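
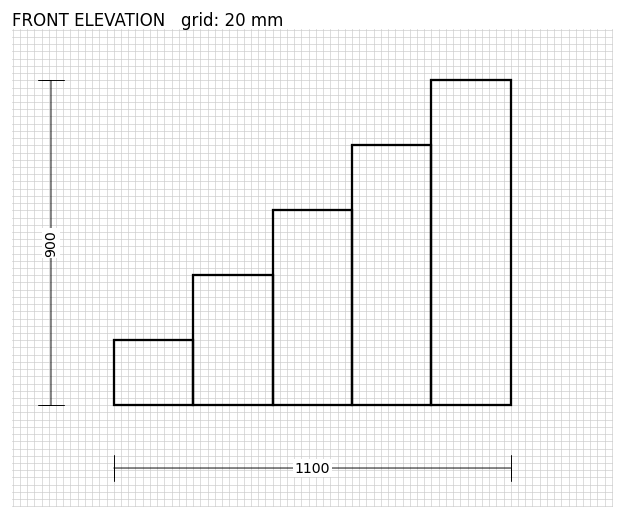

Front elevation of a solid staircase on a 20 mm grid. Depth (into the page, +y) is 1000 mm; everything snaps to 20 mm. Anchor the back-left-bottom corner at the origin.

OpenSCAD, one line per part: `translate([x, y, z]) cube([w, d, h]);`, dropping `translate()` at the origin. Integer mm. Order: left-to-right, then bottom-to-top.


cube([220, 1000, 180]);
translate([220, 0, 0]) cube([220, 1000, 360]);
translate([440, 0, 0]) cube([220, 1000, 540]);
translate([660, 0, 0]) cube([220, 1000, 720]);
translate([880, 0, 0]) cube([220, 1000, 900]);


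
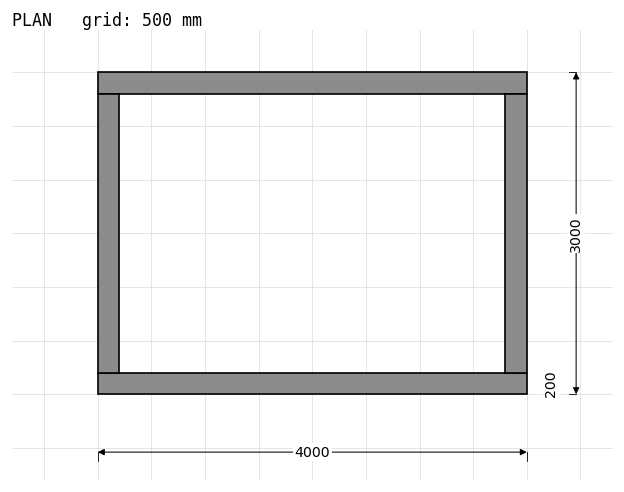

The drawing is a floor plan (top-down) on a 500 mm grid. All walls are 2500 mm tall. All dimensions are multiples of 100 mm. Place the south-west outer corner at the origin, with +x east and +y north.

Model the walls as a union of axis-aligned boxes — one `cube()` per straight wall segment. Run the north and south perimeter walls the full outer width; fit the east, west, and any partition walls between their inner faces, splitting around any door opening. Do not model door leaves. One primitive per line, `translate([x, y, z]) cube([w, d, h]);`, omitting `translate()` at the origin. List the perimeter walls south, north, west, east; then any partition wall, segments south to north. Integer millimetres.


cube([4000, 200, 2500]);
translate([0, 2800, 0]) cube([4000, 200, 2500]);
translate([0, 200, 0]) cube([200, 2600, 2500]);
translate([3800, 200, 0]) cube([200, 2600, 2500]);


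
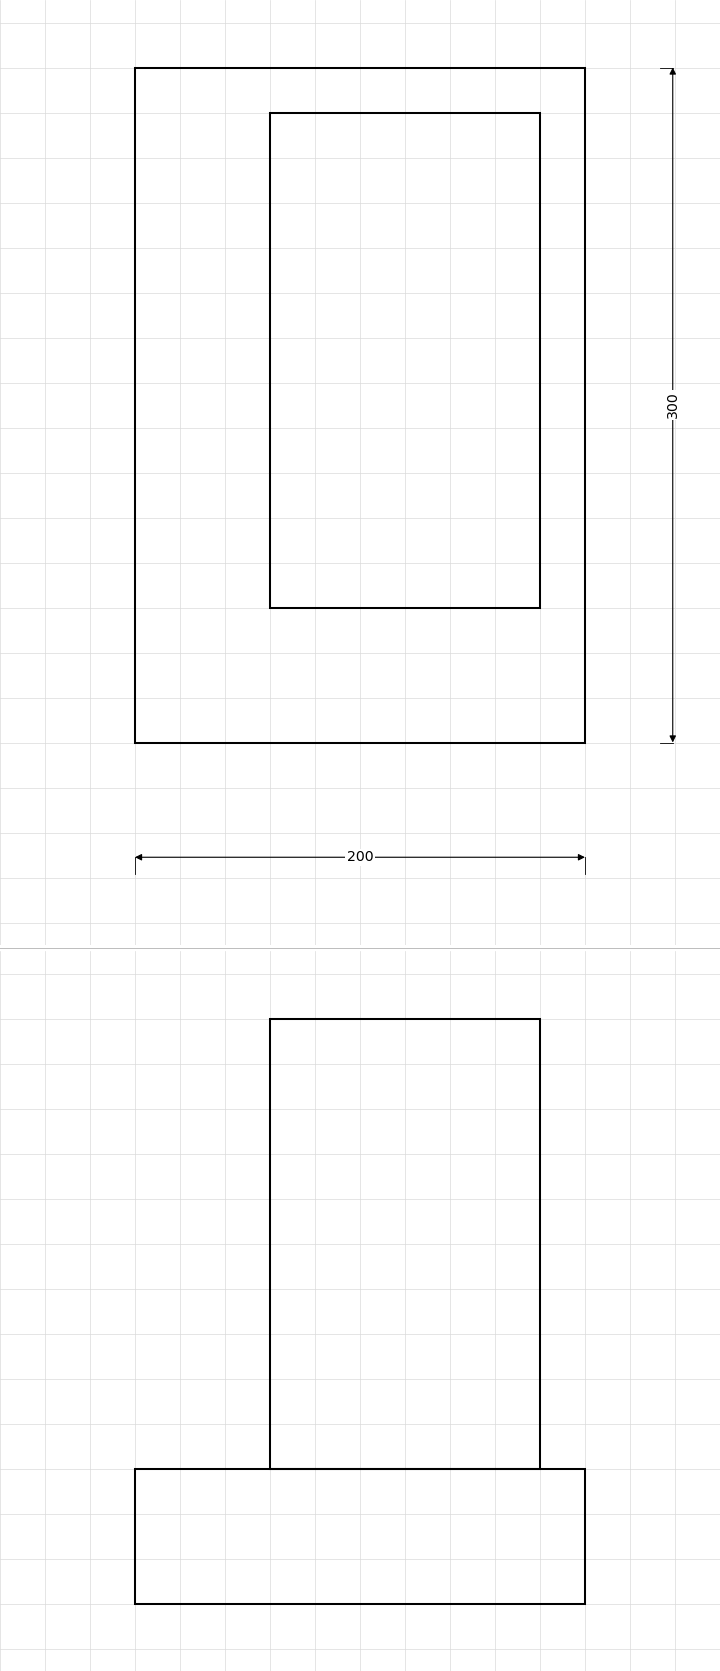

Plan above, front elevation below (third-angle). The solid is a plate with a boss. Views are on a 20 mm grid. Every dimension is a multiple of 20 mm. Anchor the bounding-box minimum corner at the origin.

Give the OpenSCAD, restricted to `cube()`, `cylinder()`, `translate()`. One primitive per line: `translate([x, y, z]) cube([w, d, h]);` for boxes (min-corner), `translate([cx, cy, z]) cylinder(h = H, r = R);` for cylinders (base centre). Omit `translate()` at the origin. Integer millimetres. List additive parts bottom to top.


cube([200, 300, 60]);
translate([60, 60, 60]) cube([120, 220, 200]);


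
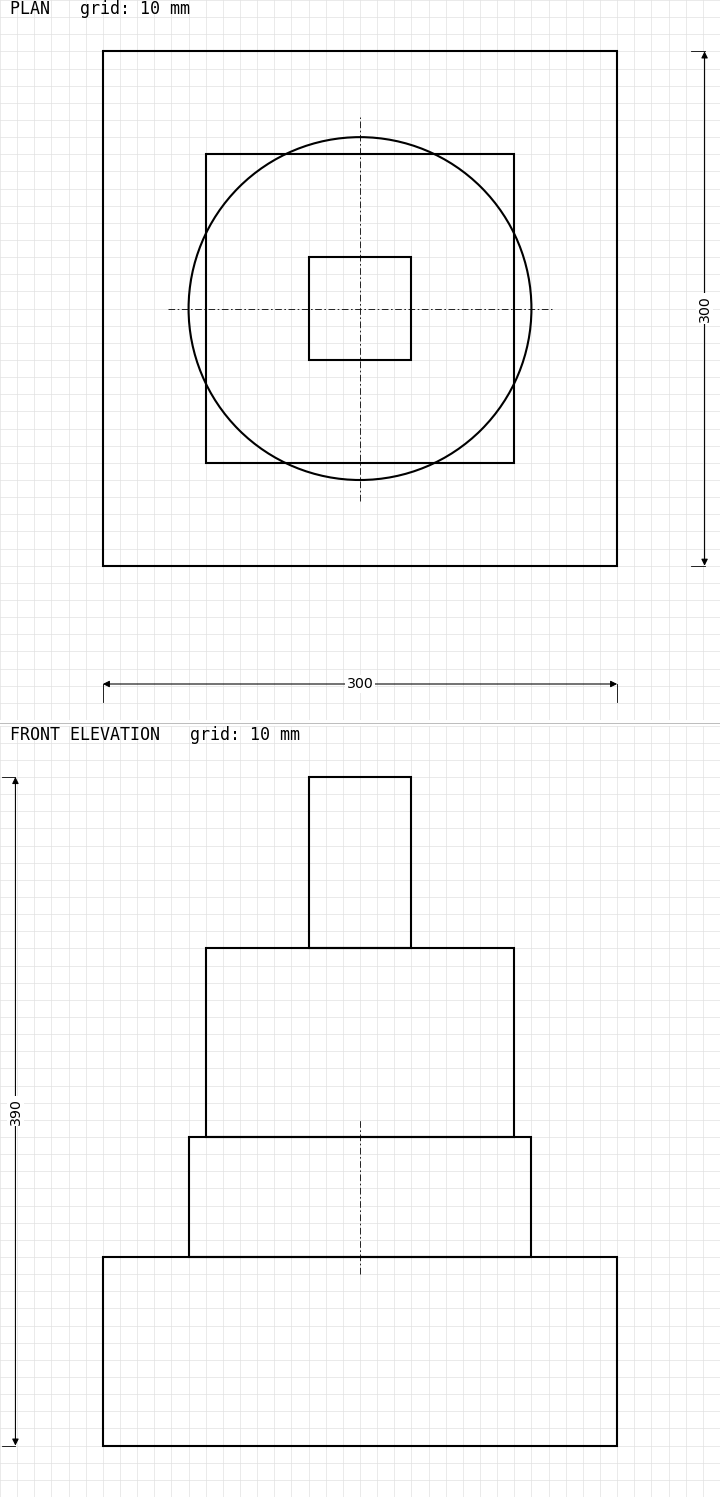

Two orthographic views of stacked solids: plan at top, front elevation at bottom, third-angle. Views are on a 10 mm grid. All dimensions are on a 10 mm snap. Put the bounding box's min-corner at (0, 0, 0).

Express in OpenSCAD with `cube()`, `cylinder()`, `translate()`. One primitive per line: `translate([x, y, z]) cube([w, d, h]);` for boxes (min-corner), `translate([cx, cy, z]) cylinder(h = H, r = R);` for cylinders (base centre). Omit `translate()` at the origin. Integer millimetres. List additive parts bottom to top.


cube([300, 300, 110]);
translate([150, 150, 110]) cylinder(h = 70, r = 100);
translate([60, 60, 180]) cube([180, 180, 110]);
translate([120, 120, 290]) cube([60, 60, 100]);


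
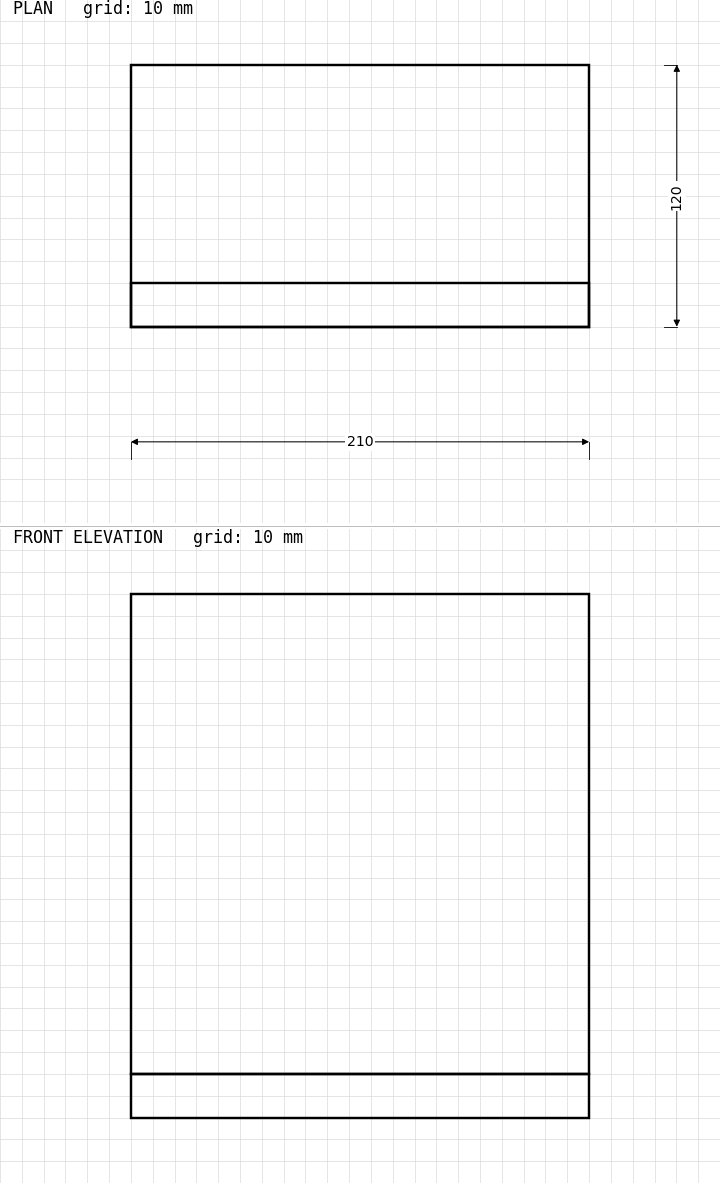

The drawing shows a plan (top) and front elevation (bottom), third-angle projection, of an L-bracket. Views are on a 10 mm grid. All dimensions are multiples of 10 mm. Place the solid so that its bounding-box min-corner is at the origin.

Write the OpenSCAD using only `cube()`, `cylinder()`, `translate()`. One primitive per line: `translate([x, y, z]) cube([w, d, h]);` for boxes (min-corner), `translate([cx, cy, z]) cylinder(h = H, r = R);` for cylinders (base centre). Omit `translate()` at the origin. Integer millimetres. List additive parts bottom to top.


cube([210, 120, 20]);
translate([0, 0, 20]) cube([210, 20, 220]);


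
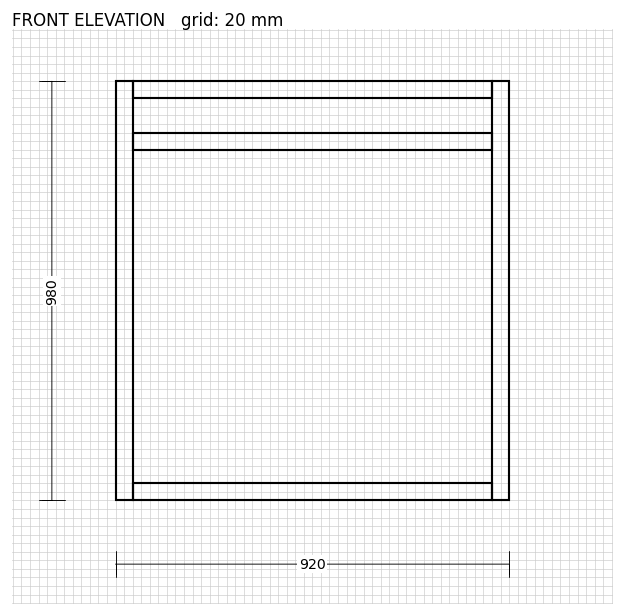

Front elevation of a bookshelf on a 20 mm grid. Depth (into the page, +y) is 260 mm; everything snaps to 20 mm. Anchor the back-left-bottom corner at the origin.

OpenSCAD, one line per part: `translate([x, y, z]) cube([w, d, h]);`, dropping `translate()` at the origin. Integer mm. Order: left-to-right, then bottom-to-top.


cube([40, 260, 980]);
translate([40, 0, 0]) cube([840, 260, 40]);
translate([40, 0, 820]) cube([840, 260, 40]);
translate([40, 0, 940]) cube([840, 260, 40]);
translate([880, 0, 0]) cube([40, 260, 980]);


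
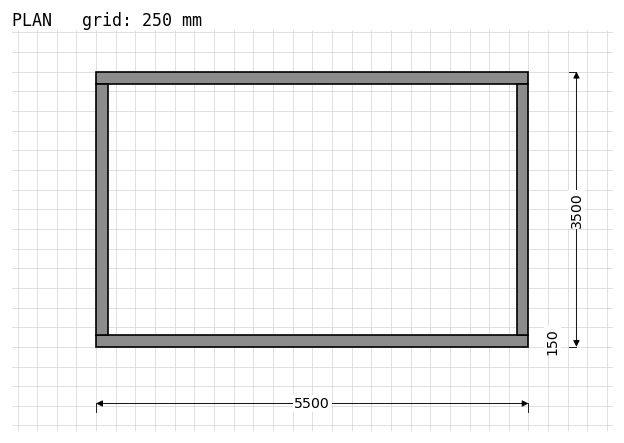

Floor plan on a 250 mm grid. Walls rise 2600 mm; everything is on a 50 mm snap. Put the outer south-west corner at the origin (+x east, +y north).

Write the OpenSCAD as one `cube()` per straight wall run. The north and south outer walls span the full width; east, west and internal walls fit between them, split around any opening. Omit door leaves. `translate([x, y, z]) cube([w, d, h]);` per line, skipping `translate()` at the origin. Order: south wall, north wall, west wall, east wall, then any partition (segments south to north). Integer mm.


cube([5500, 150, 2600]);
translate([0, 3350, 0]) cube([5500, 150, 2600]);
translate([0, 150, 0]) cube([150, 3200, 2600]);
translate([5350, 150, 0]) cube([150, 3200, 2600]);


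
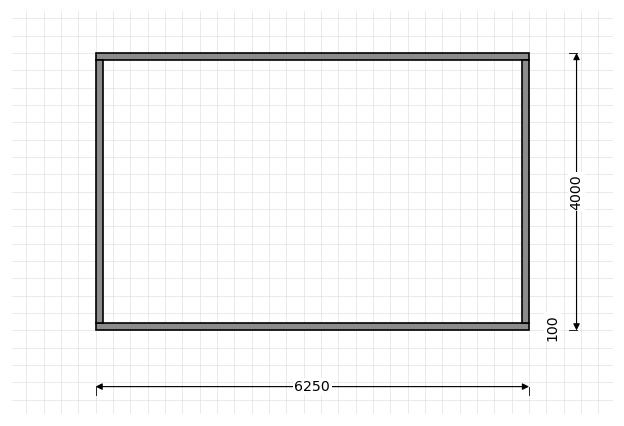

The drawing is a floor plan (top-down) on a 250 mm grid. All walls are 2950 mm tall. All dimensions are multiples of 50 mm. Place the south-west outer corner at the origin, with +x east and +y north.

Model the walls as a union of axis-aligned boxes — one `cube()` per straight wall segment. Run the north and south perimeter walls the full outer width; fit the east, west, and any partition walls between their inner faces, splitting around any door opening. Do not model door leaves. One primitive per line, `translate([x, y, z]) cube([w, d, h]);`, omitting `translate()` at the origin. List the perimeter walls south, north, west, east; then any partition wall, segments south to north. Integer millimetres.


cube([6250, 100, 2950]);
translate([0, 3900, 0]) cube([6250, 100, 2950]);
translate([0, 100, 0]) cube([100, 3800, 2950]);
translate([6150, 100, 0]) cube([100, 3800, 2950]);


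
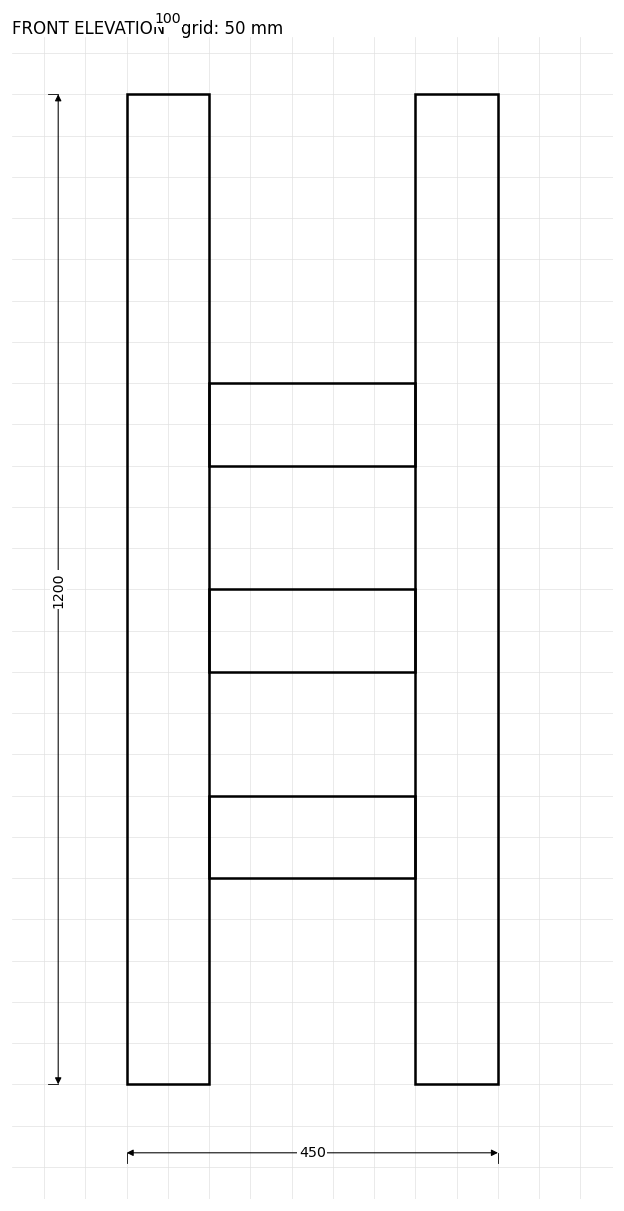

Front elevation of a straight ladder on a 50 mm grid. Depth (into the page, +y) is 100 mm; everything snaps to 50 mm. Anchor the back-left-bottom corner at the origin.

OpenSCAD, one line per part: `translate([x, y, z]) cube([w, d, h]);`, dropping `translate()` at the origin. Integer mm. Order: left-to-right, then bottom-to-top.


cube([100, 100, 1200]);
translate([100, 0, 250]) cube([250, 100, 100]);
translate([100, 0, 500]) cube([250, 100, 100]);
translate([100, 0, 750]) cube([250, 100, 100]);
translate([350, 0, 0]) cube([100, 100, 1200]);


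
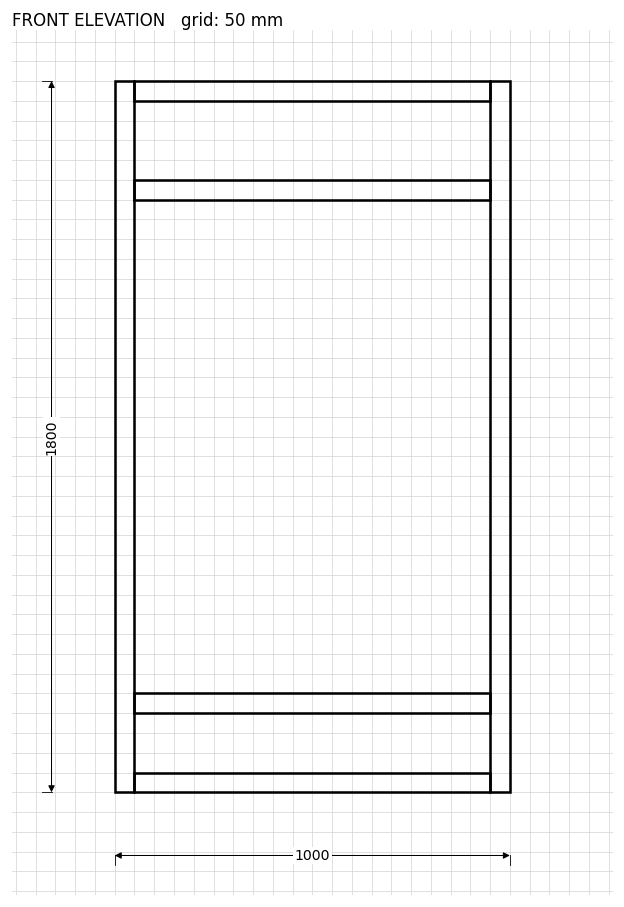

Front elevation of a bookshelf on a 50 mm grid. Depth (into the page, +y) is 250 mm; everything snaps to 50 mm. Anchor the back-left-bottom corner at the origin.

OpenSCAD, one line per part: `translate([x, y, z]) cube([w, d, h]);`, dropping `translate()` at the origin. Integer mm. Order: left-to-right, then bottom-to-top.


cube([50, 250, 1800]);
translate([50, 0, 0]) cube([900, 250, 50]);
translate([50, 0, 200]) cube([900, 250, 50]);
translate([50, 0, 1500]) cube([900, 250, 50]);
translate([50, 0, 1750]) cube([900, 250, 50]);
translate([950, 0, 0]) cube([50, 250, 1800]);


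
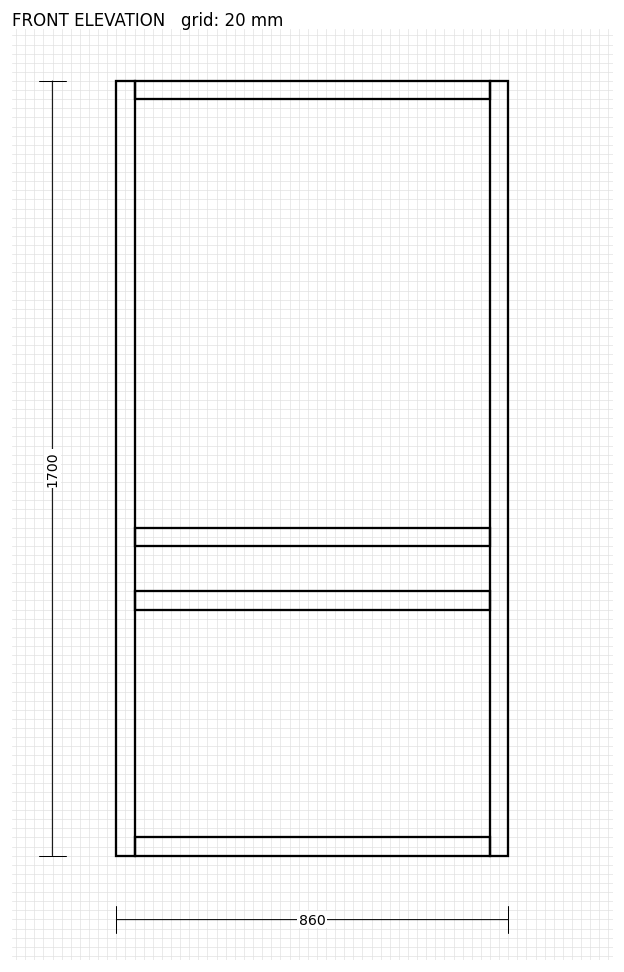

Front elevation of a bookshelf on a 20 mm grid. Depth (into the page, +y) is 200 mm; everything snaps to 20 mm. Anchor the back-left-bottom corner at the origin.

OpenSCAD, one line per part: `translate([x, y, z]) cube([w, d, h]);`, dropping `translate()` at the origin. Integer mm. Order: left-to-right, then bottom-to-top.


cube([40, 200, 1700]);
translate([40, 0, 0]) cube([780, 200, 40]);
translate([40, 0, 540]) cube([780, 200, 40]);
translate([40, 0, 680]) cube([780, 200, 40]);
translate([40, 0, 1660]) cube([780, 200, 40]);
translate([820, 0, 0]) cube([40, 200, 1700]);


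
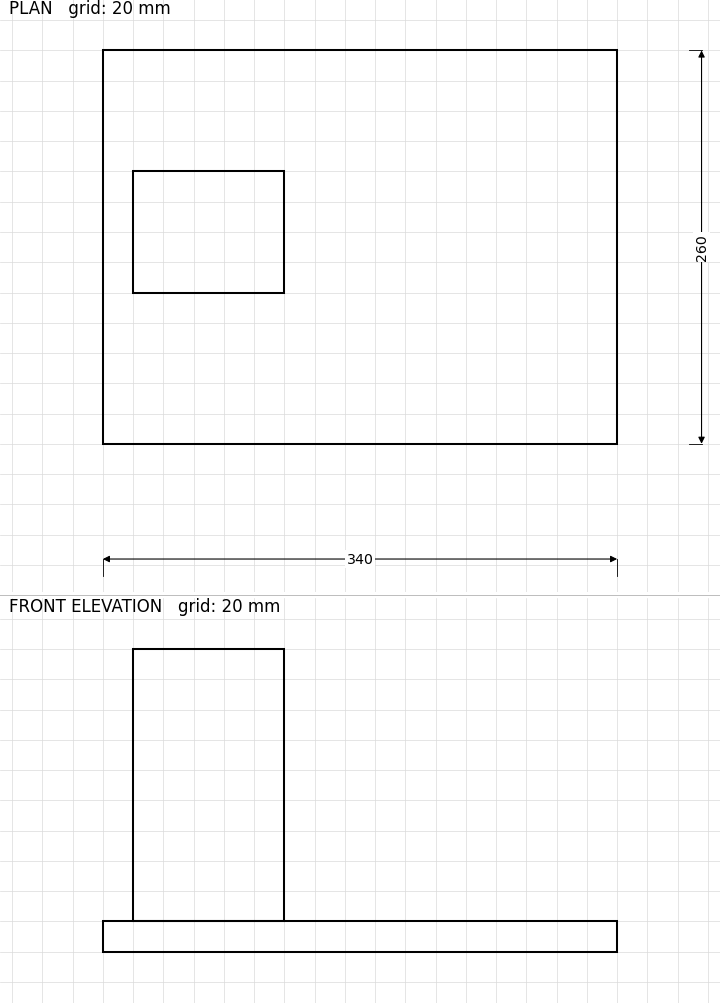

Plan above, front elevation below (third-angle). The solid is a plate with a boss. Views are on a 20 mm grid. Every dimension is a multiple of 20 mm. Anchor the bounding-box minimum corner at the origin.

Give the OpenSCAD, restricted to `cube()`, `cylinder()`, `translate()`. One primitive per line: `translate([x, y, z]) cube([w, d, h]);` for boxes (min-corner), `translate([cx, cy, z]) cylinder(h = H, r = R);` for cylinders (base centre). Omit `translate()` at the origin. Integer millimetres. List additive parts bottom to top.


cube([340, 260, 20]);
translate([20, 100, 20]) cube([100, 80, 180]);


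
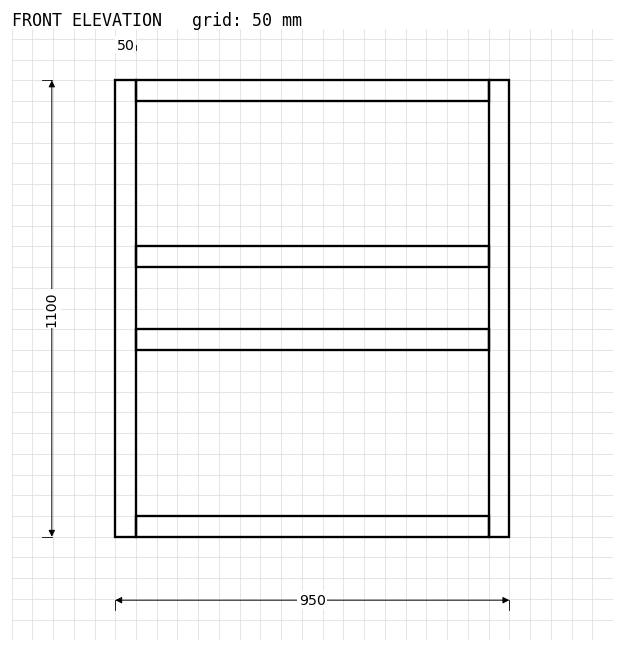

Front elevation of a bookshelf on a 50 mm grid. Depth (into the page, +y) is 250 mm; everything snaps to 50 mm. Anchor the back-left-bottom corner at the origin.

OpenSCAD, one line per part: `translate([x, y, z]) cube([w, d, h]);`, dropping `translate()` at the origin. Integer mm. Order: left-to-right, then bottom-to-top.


cube([50, 250, 1100]);
translate([50, 0, 0]) cube([850, 250, 50]);
translate([50, 0, 450]) cube([850, 250, 50]);
translate([50, 0, 650]) cube([850, 250, 50]);
translate([50, 0, 1050]) cube([850, 250, 50]);
translate([900, 0, 0]) cube([50, 250, 1100]);


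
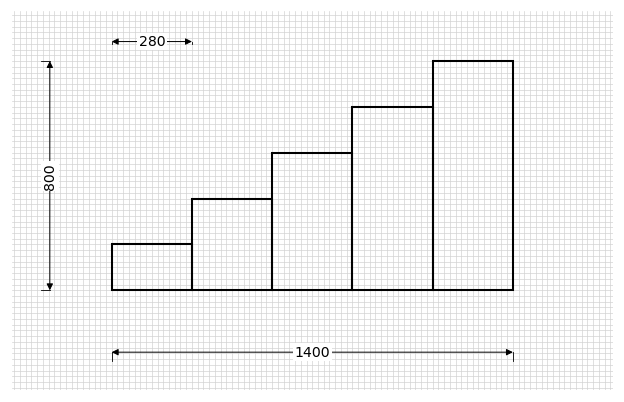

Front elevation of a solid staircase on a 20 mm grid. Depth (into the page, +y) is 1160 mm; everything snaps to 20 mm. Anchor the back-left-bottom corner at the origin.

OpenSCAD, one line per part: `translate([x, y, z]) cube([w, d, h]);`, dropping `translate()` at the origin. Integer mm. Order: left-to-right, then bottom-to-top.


cube([280, 1160, 160]);
translate([280, 0, 0]) cube([280, 1160, 320]);
translate([560, 0, 0]) cube([280, 1160, 480]);
translate([840, 0, 0]) cube([280, 1160, 640]);
translate([1120, 0, 0]) cube([280, 1160, 800]);


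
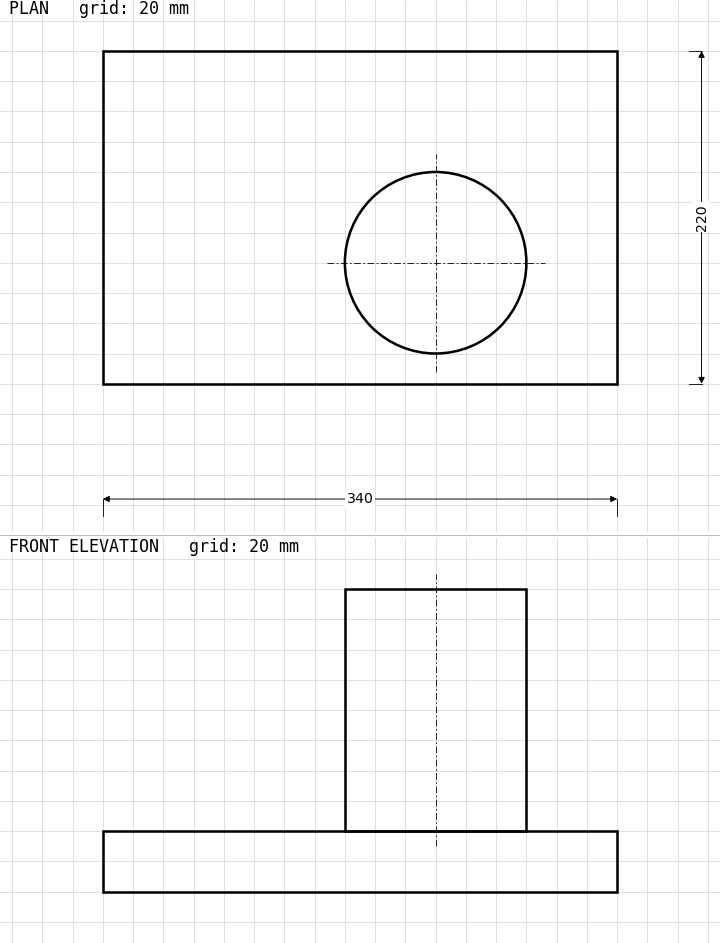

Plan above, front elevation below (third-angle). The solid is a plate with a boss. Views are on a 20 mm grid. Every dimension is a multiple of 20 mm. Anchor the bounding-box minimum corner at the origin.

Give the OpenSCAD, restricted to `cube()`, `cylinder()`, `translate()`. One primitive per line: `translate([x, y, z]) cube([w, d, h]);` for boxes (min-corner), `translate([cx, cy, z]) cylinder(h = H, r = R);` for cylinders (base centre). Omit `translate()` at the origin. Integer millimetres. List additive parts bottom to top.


cube([340, 220, 40]);
translate([220, 80, 40]) cylinder(h = 160, r = 60);


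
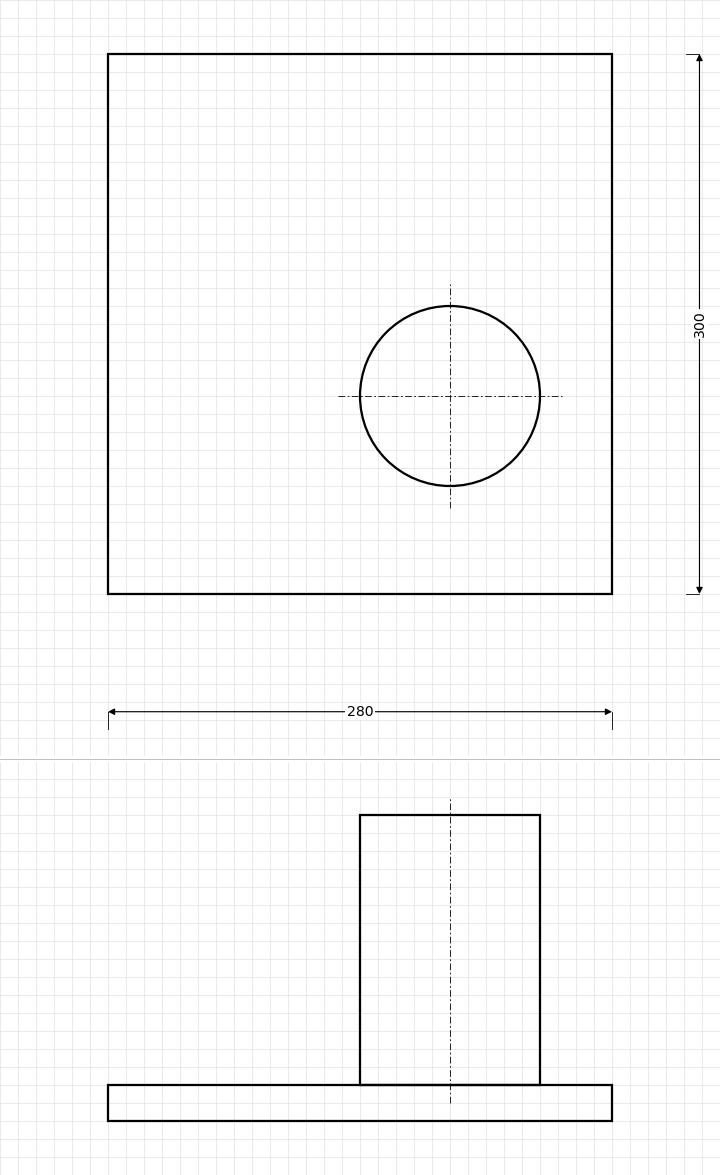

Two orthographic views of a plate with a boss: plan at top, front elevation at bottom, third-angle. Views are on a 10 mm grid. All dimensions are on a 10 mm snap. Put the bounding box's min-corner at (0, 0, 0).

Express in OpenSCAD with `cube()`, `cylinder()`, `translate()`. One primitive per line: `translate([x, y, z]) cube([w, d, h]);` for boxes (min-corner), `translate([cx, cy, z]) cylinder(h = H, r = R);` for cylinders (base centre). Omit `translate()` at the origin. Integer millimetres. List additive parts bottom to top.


cube([280, 300, 20]);
translate([190, 110, 20]) cylinder(h = 150, r = 50);


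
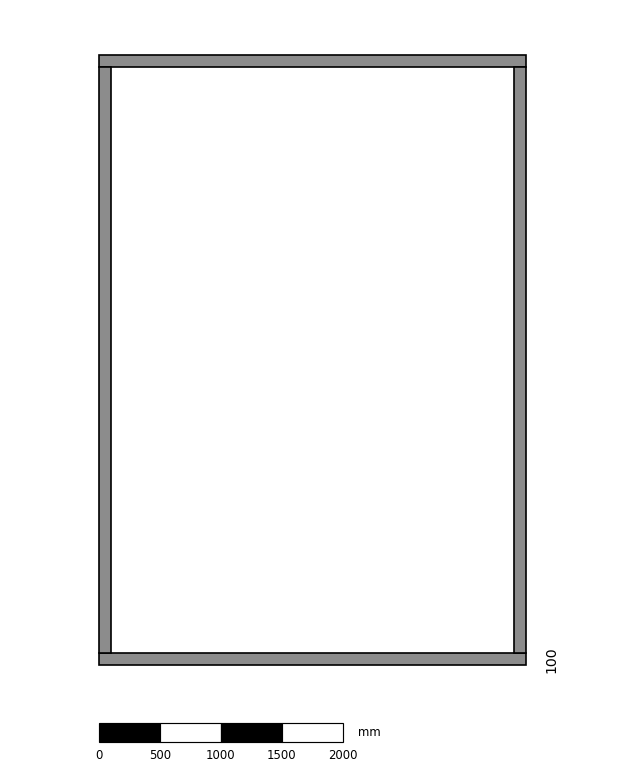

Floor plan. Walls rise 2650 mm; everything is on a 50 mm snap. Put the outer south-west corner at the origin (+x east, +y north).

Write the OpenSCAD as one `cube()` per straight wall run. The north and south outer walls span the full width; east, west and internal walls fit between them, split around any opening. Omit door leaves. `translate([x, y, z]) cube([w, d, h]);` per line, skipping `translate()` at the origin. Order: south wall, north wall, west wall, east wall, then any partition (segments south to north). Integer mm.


cube([3500, 100, 2650]);
translate([0, 4900, 0]) cube([3500, 100, 2650]);
translate([0, 100, 0]) cube([100, 4800, 2650]);
translate([3400, 100, 0]) cube([100, 4800, 2650]);


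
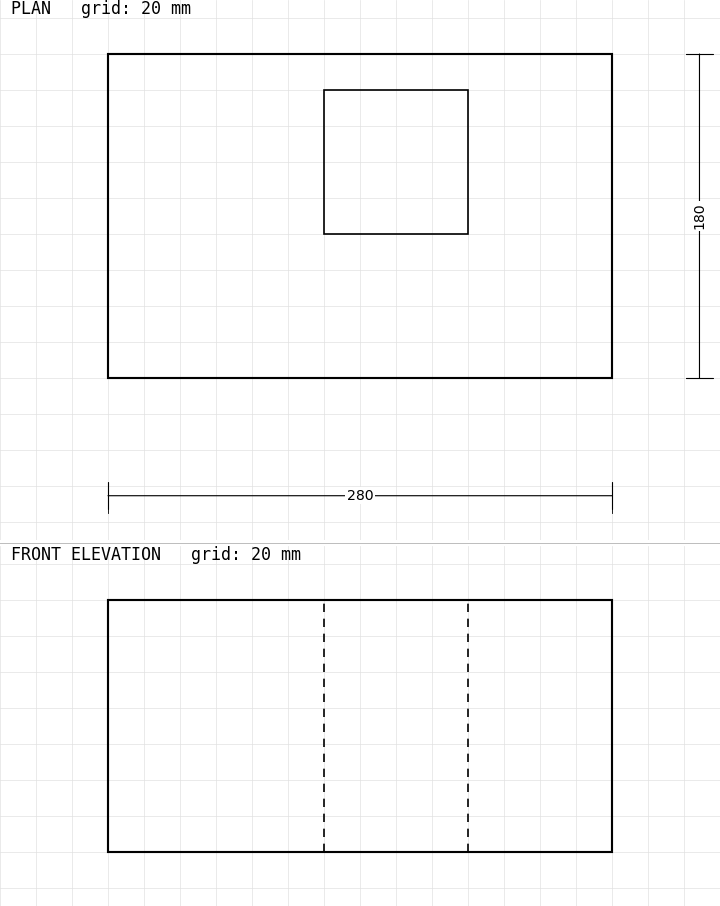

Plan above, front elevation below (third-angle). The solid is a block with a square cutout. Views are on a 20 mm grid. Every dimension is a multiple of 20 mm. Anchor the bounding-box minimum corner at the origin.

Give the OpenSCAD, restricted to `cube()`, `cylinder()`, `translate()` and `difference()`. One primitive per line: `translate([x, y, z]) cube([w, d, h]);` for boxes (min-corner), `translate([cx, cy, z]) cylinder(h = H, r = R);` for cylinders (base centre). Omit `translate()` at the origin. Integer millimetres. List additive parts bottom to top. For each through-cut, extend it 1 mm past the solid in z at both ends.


difference() {
  cube([280, 180, 140]);
  translate([120, 80, -1]) cube([80, 80, 142]);
}


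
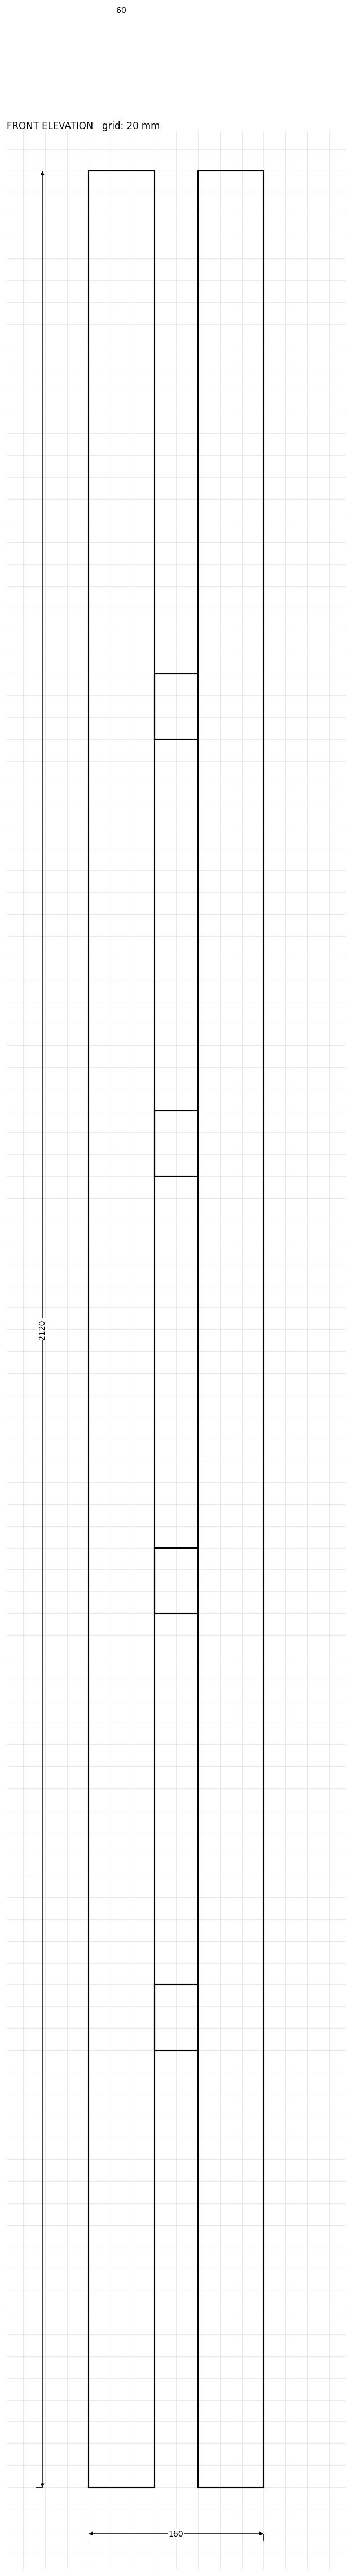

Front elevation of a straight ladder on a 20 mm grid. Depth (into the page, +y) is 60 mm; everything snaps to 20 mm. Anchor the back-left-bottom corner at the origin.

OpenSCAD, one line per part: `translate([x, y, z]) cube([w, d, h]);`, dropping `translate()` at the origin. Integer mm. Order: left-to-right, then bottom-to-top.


cube([60, 60, 2120]);
translate([60, 0, 400]) cube([40, 60, 60]);
translate([60, 0, 800]) cube([40, 60, 60]);
translate([60, 0, 1200]) cube([40, 60, 60]);
translate([60, 0, 1600]) cube([40, 60, 60]);
translate([100, 0, 0]) cube([60, 60, 2120]);


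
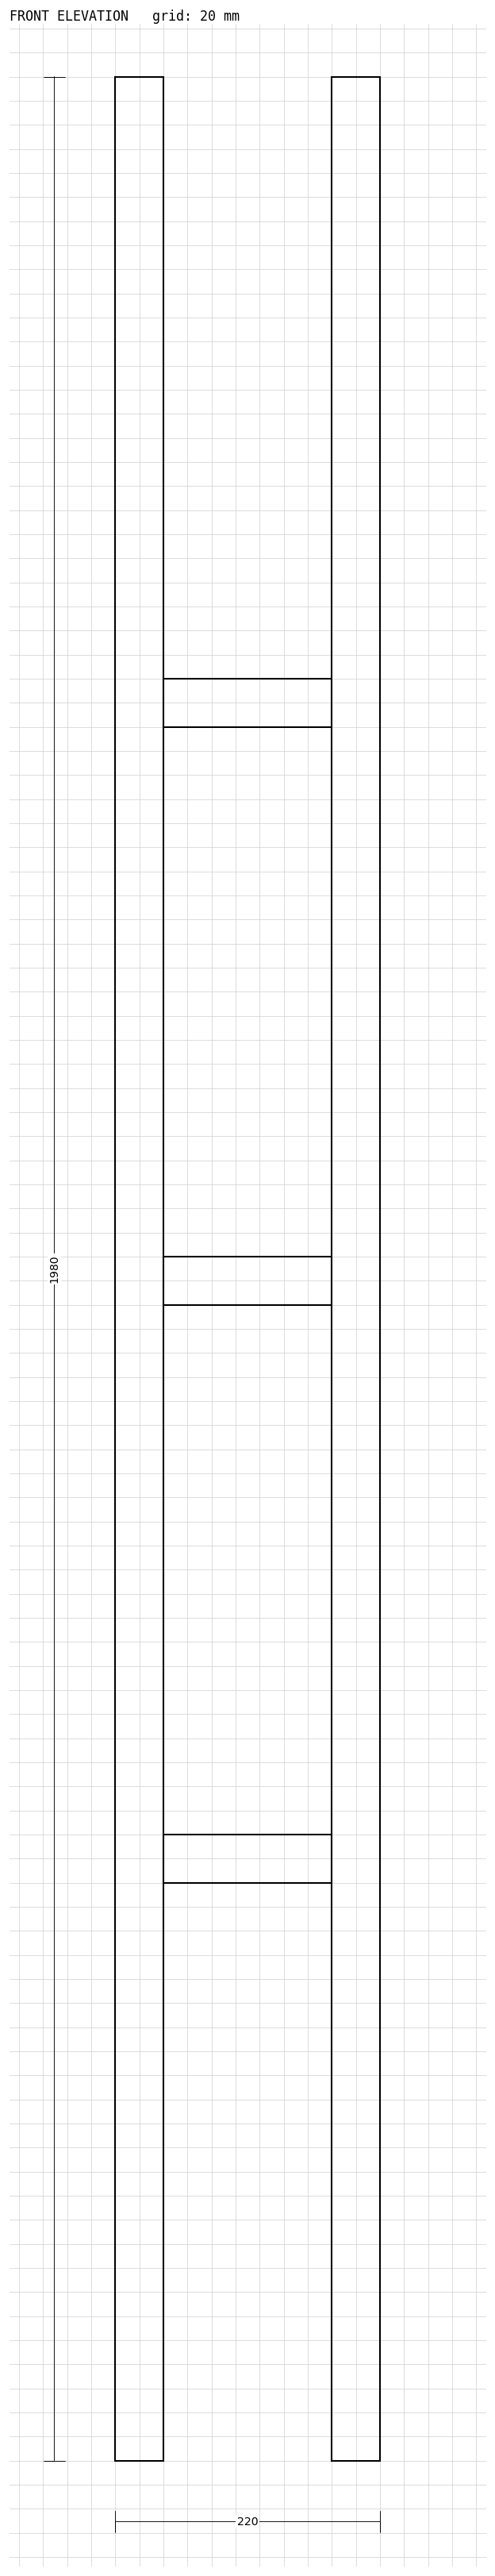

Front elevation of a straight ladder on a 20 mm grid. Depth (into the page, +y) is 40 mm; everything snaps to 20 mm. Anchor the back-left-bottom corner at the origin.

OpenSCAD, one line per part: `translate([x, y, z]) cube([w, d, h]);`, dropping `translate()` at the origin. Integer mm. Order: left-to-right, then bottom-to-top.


cube([40, 40, 1980]);
translate([40, 0, 480]) cube([140, 40, 40]);
translate([40, 0, 960]) cube([140, 40, 40]);
translate([40, 0, 1440]) cube([140, 40, 40]);
translate([180, 0, 0]) cube([40, 40, 1980]);


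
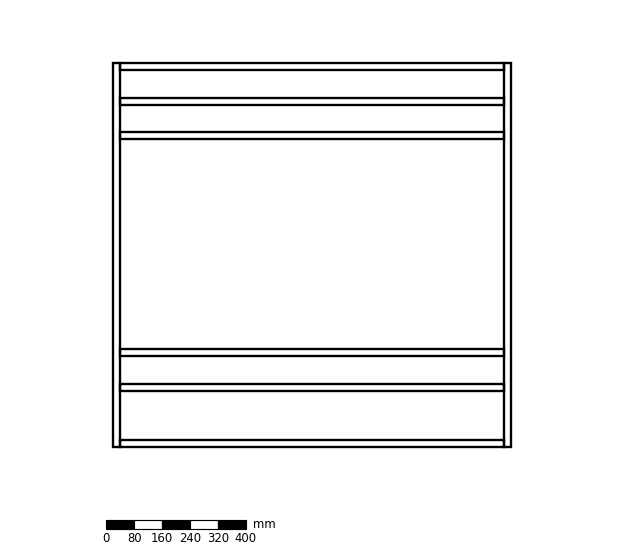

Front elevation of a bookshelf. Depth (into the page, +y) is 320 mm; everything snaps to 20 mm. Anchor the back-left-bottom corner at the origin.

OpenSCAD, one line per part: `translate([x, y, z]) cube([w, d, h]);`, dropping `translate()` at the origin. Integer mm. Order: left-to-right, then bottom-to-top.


cube([20, 320, 1100]);
translate([20, 0, 0]) cube([1100, 320, 20]);
translate([20, 0, 160]) cube([1100, 320, 20]);
translate([20, 0, 260]) cube([1100, 320, 20]);
translate([20, 0, 880]) cube([1100, 320, 20]);
translate([20, 0, 980]) cube([1100, 320, 20]);
translate([20, 0, 1080]) cube([1100, 320, 20]);
translate([1120, 0, 0]) cube([20, 320, 1100]);


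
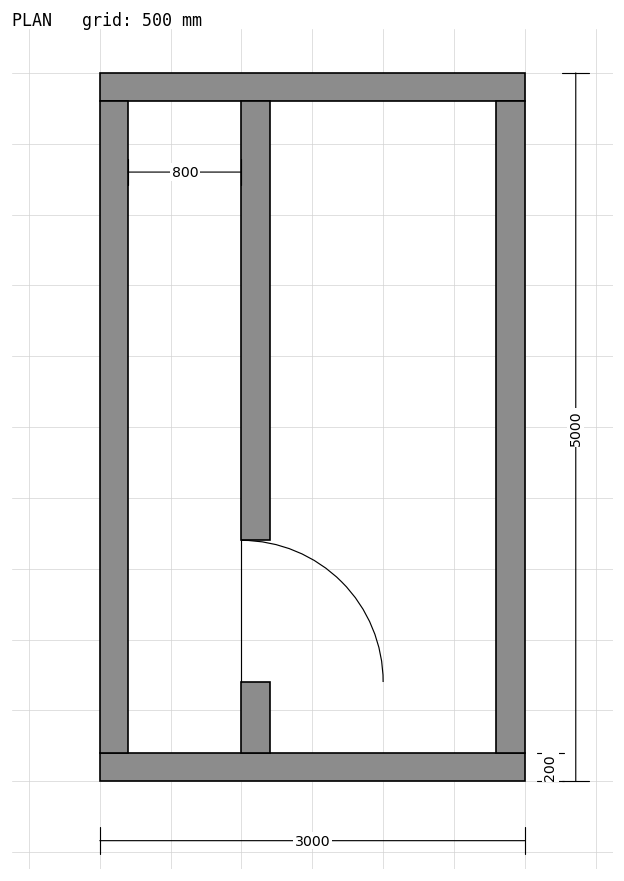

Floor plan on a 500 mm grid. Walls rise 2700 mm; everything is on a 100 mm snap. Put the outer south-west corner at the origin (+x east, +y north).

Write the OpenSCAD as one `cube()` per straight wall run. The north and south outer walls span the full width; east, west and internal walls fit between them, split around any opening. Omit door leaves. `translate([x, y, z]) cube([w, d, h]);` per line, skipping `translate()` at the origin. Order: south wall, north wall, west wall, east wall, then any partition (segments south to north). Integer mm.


cube([3000, 200, 2700]);
translate([0, 4800, 0]) cube([3000, 200, 2700]);
translate([0, 200, 0]) cube([200, 4600, 2700]);
translate([2800, 200, 0]) cube([200, 4600, 2700]);
translate([1000, 200, 0]) cube([200, 500, 2700]);
translate([1000, 1700, 0]) cube([200, 3100, 2700]);


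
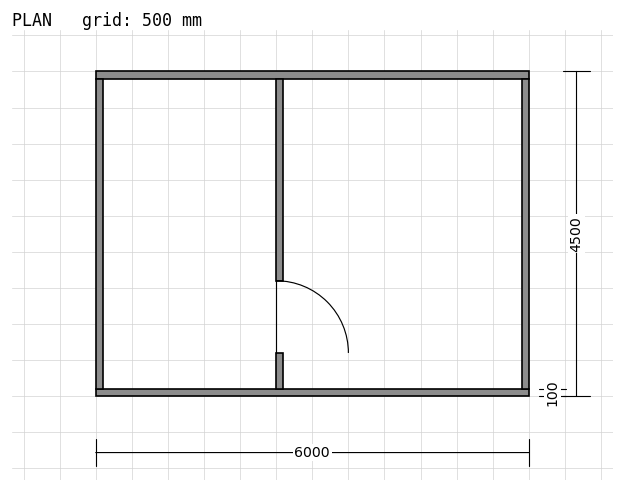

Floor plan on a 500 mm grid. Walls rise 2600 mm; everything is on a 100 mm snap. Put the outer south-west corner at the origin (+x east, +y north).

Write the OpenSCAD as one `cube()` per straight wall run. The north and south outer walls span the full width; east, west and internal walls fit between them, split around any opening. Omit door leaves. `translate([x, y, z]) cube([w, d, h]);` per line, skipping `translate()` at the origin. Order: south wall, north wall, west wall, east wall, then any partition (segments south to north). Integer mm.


cube([6000, 100, 2600]);
translate([0, 4400, 0]) cube([6000, 100, 2600]);
translate([0, 100, 0]) cube([100, 4300, 2600]);
translate([5900, 100, 0]) cube([100, 4300, 2600]);
translate([2500, 100, 0]) cube([100, 500, 2600]);
translate([2500, 1600, 0]) cube([100, 2800, 2600]);


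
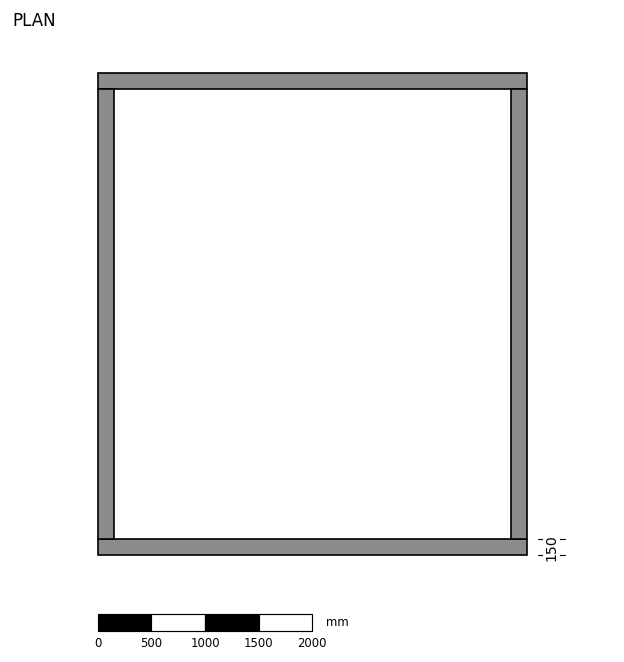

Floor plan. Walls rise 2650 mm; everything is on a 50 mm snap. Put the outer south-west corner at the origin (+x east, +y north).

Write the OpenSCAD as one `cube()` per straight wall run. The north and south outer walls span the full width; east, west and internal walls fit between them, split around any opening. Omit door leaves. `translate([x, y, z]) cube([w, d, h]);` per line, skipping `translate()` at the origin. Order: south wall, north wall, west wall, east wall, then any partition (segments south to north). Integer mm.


cube([4000, 150, 2650]);
translate([0, 4350, 0]) cube([4000, 150, 2650]);
translate([0, 150, 0]) cube([150, 4200, 2650]);
translate([3850, 150, 0]) cube([150, 4200, 2650]);


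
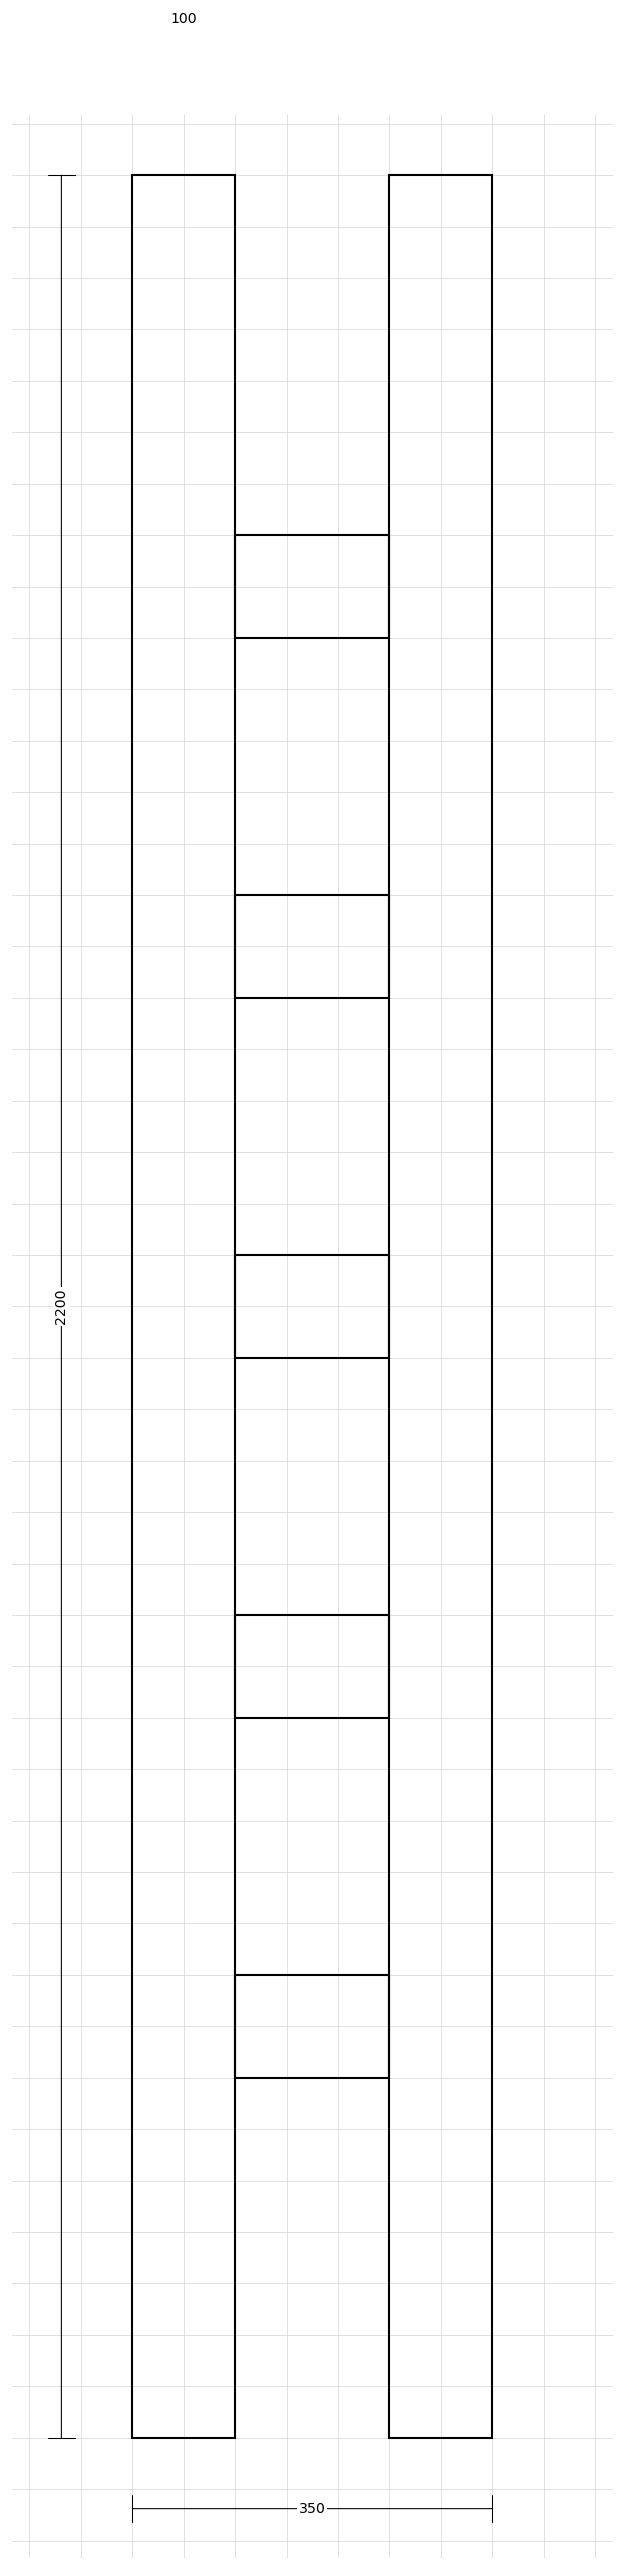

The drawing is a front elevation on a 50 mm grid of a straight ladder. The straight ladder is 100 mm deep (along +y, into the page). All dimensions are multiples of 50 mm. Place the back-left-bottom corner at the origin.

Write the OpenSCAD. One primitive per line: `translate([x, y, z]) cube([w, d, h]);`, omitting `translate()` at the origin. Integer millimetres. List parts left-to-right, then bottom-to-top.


cube([100, 100, 2200]);
translate([100, 0, 350]) cube([150, 100, 100]);
translate([100, 0, 700]) cube([150, 100, 100]);
translate([100, 0, 1050]) cube([150, 100, 100]);
translate([100, 0, 1400]) cube([150, 100, 100]);
translate([100, 0, 1750]) cube([150, 100, 100]);
translate([250, 0, 0]) cube([100, 100, 2200]);


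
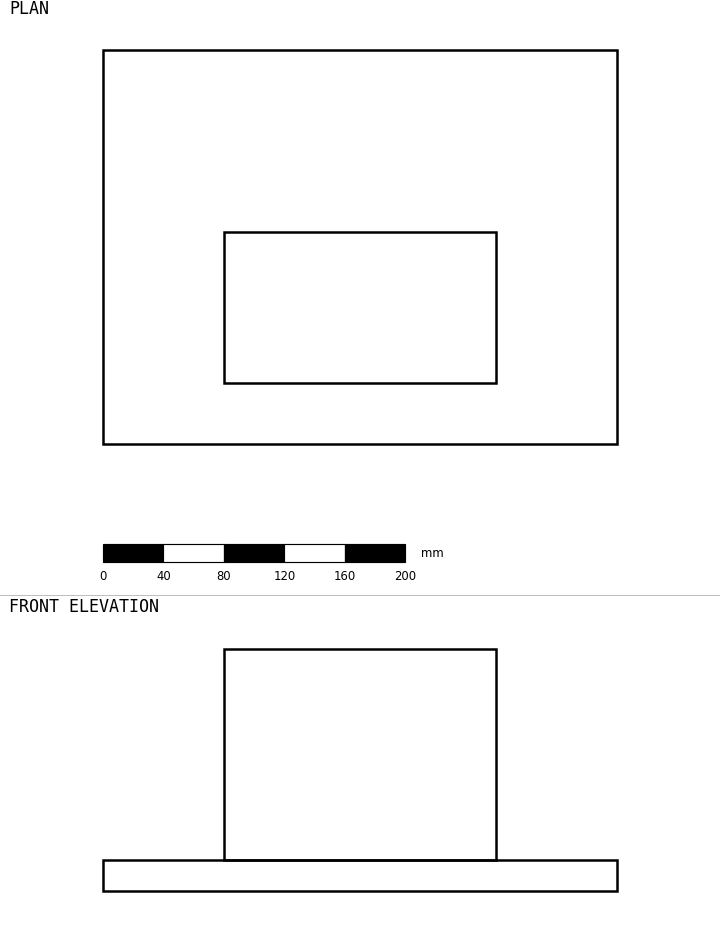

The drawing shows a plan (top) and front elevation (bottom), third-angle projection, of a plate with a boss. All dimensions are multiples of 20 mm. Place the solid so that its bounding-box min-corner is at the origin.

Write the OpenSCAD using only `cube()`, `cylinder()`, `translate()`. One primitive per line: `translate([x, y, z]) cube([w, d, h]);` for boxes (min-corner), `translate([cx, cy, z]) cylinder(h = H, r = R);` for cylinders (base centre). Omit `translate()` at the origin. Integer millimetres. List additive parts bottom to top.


cube([340, 260, 20]);
translate([80, 40, 20]) cube([180, 100, 140]);


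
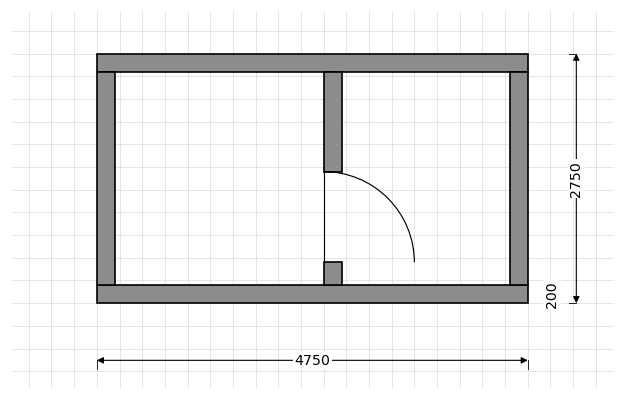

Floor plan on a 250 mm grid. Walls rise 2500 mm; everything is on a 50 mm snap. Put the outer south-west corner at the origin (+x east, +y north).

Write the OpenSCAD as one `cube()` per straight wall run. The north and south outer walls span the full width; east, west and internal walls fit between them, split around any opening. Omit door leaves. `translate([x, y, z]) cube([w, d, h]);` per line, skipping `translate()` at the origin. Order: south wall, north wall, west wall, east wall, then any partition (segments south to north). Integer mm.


cube([4750, 200, 2500]);
translate([0, 2550, 0]) cube([4750, 200, 2500]);
translate([0, 200, 0]) cube([200, 2350, 2500]);
translate([4550, 200, 0]) cube([200, 2350, 2500]);
translate([2500, 200, 0]) cube([200, 250, 2500]);
translate([2500, 1450, 0]) cube([200, 1100, 2500]);


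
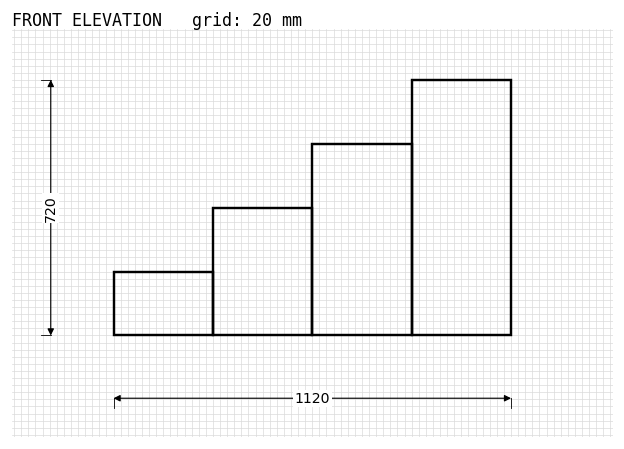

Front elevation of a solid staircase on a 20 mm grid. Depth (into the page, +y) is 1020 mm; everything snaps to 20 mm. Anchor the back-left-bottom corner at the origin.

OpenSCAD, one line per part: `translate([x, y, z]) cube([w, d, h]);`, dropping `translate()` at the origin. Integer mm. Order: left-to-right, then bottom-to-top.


cube([280, 1020, 180]);
translate([280, 0, 0]) cube([280, 1020, 360]);
translate([560, 0, 0]) cube([280, 1020, 540]);
translate([840, 0, 0]) cube([280, 1020, 720]);


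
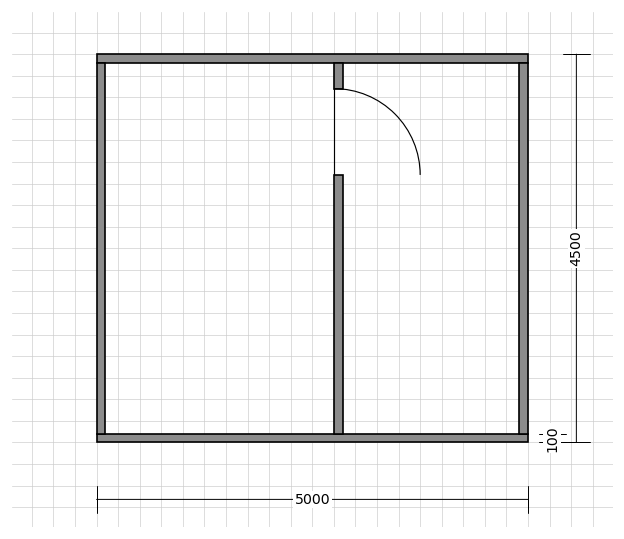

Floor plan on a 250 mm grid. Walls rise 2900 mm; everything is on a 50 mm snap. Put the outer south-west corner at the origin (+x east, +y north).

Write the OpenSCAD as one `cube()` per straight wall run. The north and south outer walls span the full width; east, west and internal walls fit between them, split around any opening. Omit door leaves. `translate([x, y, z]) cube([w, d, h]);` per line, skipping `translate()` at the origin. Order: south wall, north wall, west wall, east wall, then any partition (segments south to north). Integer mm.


cube([5000, 100, 2900]);
translate([0, 4400, 0]) cube([5000, 100, 2900]);
translate([0, 100, 0]) cube([100, 4300, 2900]);
translate([4900, 100, 0]) cube([100, 4300, 2900]);
translate([2750, 100, 0]) cube([100, 3000, 2900]);
translate([2750, 4100, 0]) cube([100, 300, 2900]);


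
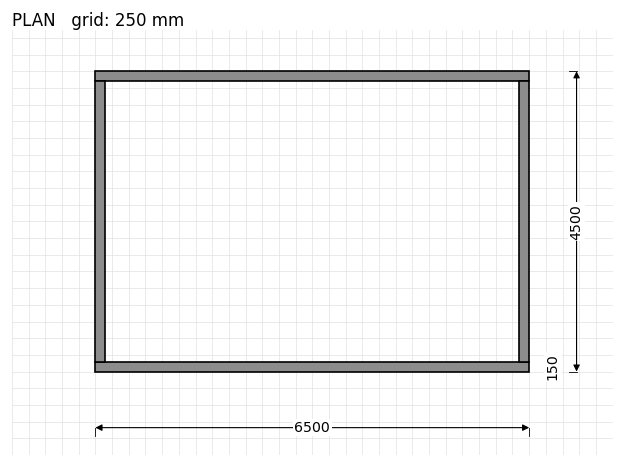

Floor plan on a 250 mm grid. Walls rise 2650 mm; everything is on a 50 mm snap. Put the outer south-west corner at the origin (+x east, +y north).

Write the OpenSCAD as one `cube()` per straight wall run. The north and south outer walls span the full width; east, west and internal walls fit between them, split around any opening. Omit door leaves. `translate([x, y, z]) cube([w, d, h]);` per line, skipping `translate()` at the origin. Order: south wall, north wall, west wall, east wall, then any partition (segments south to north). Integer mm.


cube([6500, 150, 2650]);
translate([0, 4350, 0]) cube([6500, 150, 2650]);
translate([0, 150, 0]) cube([150, 4200, 2650]);
translate([6350, 150, 0]) cube([150, 4200, 2650]);


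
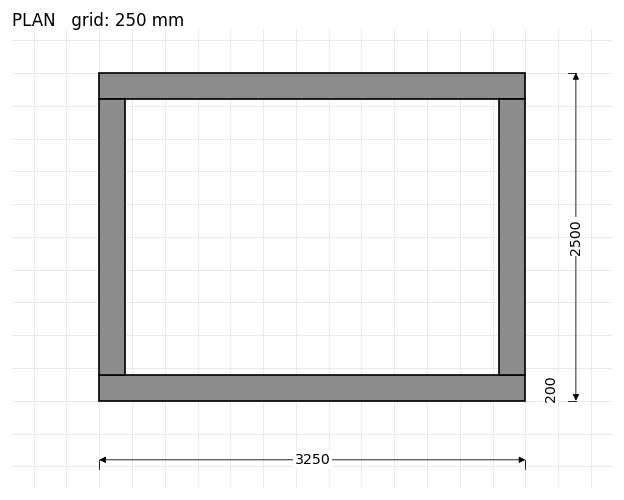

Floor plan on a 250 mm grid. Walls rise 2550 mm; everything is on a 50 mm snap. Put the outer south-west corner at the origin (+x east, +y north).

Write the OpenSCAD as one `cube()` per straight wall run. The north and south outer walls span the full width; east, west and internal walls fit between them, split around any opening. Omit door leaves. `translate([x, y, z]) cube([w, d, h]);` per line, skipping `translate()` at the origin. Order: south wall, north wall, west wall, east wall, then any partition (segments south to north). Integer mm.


cube([3250, 200, 2550]);
translate([0, 2300, 0]) cube([3250, 200, 2550]);
translate([0, 200, 0]) cube([200, 2100, 2550]);
translate([3050, 200, 0]) cube([200, 2100, 2550]);


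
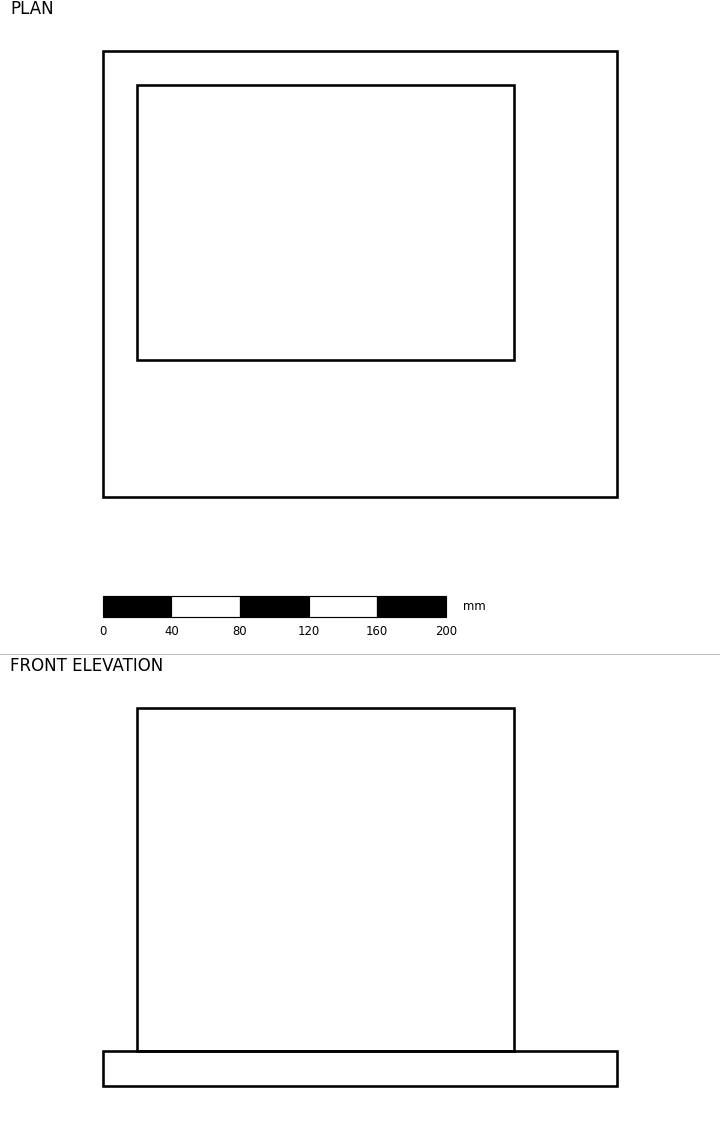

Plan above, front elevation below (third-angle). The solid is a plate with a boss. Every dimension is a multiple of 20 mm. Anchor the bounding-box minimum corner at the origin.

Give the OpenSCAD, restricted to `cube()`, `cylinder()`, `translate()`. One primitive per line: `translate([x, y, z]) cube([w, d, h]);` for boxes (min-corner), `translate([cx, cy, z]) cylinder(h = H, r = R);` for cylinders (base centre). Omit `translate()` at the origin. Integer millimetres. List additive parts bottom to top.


cube([300, 260, 20]);
translate([20, 80, 20]) cube([220, 160, 200]);


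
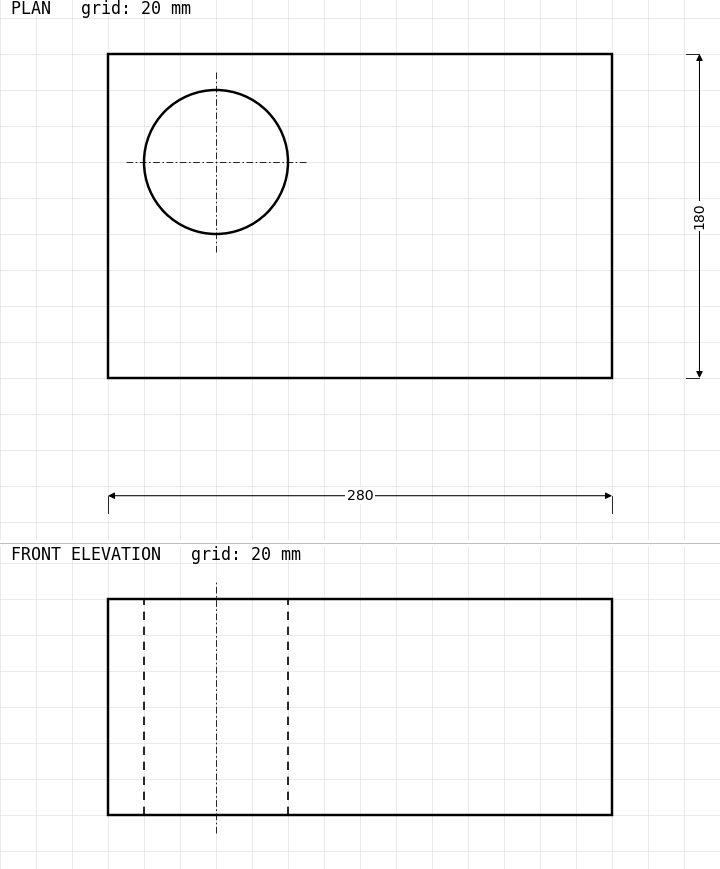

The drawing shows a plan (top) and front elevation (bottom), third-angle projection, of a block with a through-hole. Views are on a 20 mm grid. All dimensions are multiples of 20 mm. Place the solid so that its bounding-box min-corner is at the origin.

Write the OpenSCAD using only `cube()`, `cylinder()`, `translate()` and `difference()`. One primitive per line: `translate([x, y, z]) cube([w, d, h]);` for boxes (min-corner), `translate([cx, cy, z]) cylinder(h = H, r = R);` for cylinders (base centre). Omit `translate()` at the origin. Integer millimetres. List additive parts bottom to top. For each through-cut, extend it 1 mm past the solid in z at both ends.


difference() {
  cube([280, 180, 120]);
  translate([60, 120, -1]) cylinder(h = 122, r = 40);
}


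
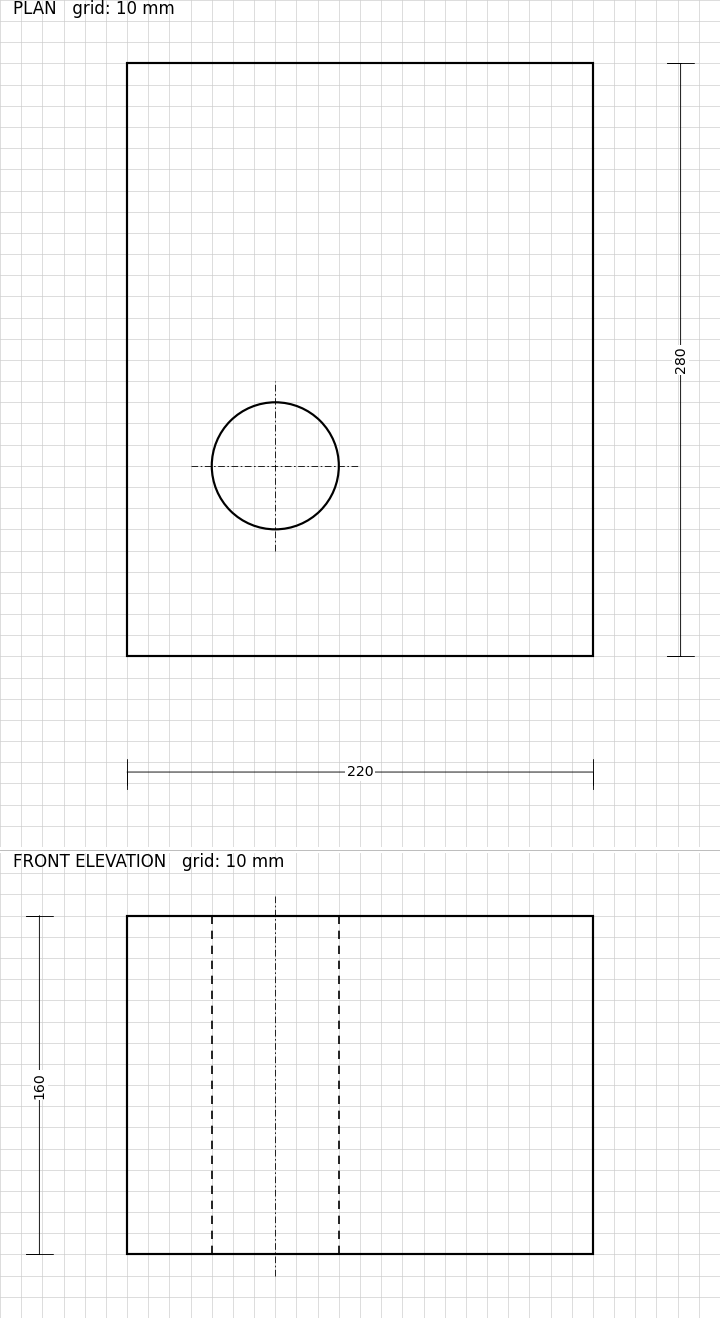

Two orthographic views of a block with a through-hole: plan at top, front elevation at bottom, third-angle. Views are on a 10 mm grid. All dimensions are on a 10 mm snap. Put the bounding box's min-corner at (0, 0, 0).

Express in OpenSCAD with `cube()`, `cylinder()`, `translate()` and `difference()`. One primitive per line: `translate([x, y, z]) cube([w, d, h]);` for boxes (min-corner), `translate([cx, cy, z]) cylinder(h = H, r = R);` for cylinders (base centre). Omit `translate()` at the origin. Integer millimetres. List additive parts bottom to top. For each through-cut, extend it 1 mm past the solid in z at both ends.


difference() {
  cube([220, 280, 160]);
  translate([70, 90, -1]) cylinder(h = 162, r = 30);
}


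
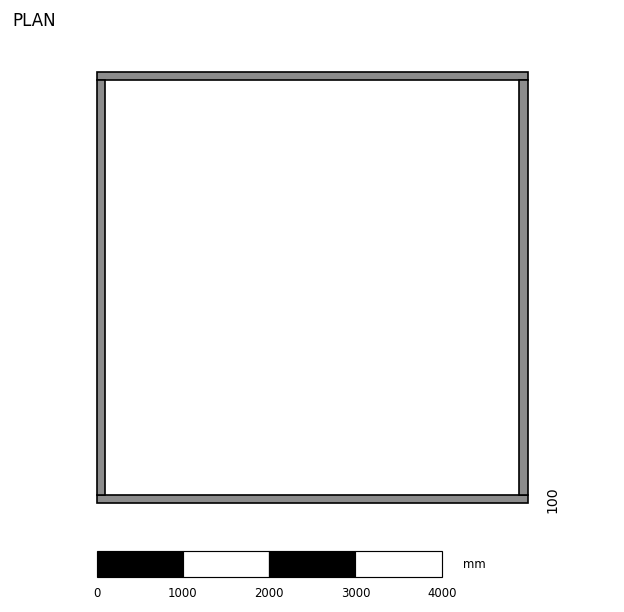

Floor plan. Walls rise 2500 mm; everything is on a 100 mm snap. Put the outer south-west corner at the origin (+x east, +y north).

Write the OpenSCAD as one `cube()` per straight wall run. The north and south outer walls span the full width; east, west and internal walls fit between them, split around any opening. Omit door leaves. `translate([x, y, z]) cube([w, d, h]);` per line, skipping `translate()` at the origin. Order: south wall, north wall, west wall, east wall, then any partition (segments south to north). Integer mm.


cube([5000, 100, 2500]);
translate([0, 4900, 0]) cube([5000, 100, 2500]);
translate([0, 100, 0]) cube([100, 4800, 2500]);
translate([4900, 100, 0]) cube([100, 4800, 2500]);


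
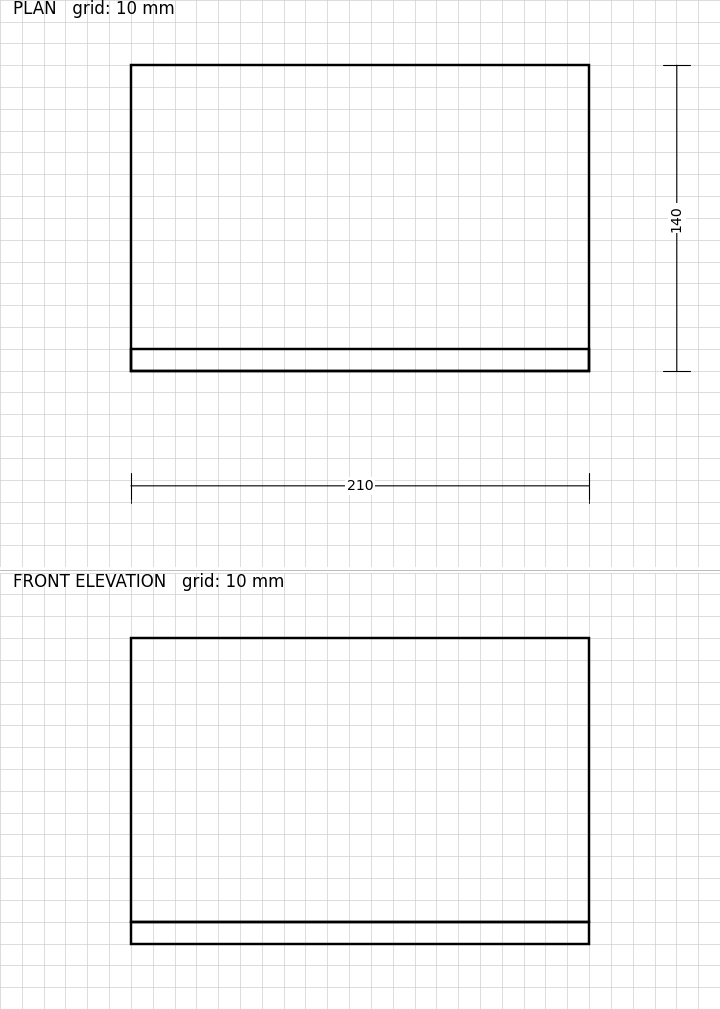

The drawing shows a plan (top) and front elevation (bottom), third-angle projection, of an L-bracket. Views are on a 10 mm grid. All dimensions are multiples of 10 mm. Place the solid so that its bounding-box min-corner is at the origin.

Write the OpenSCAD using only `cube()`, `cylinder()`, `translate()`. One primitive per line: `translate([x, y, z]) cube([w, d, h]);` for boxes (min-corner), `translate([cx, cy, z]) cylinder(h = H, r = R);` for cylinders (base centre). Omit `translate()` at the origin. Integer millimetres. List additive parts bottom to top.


cube([210, 140, 10]);
translate([0, 0, 10]) cube([210, 10, 130]);


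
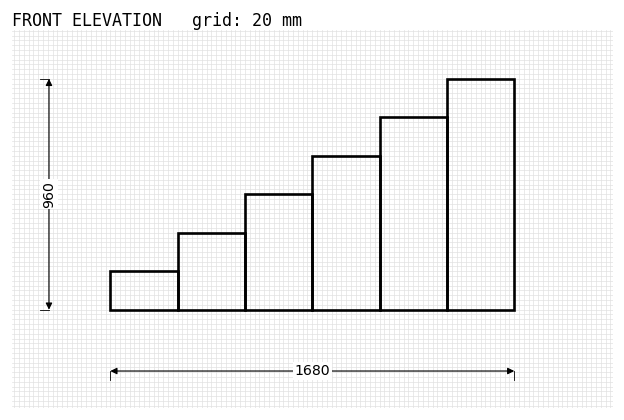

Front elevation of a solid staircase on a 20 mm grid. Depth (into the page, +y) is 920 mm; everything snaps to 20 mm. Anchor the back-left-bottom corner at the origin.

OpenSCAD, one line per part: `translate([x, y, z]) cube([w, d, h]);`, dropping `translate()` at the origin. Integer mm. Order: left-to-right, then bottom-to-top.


cube([280, 920, 160]);
translate([280, 0, 0]) cube([280, 920, 320]);
translate([560, 0, 0]) cube([280, 920, 480]);
translate([840, 0, 0]) cube([280, 920, 640]);
translate([1120, 0, 0]) cube([280, 920, 800]);
translate([1400, 0, 0]) cube([280, 920, 960]);
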